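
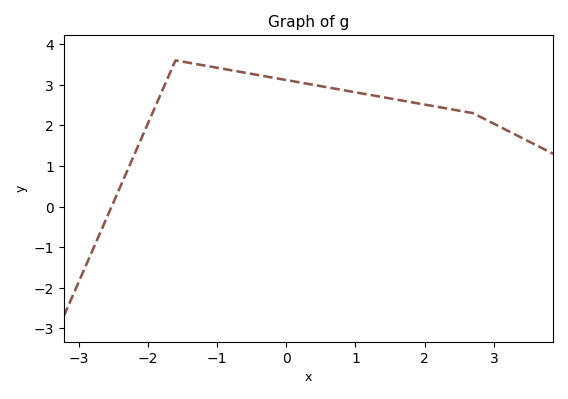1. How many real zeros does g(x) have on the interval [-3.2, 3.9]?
1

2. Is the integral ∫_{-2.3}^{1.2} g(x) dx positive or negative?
positive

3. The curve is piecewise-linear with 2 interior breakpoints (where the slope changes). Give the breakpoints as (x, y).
(-1.6, 3.6); (2.7, 2.3)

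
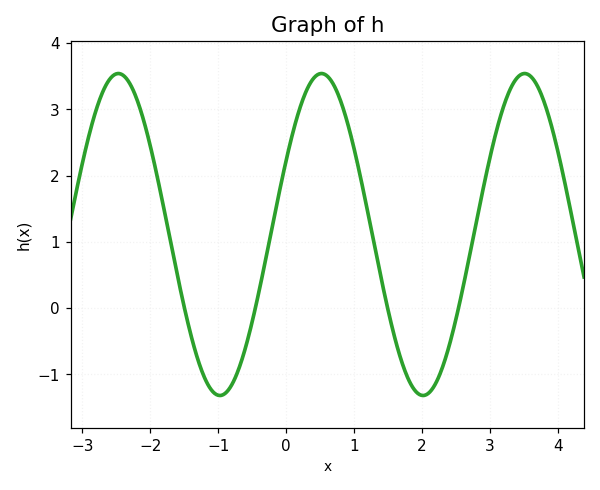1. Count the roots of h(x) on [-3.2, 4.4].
4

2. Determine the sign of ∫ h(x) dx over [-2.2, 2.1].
positive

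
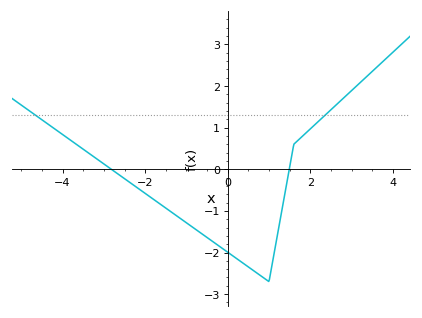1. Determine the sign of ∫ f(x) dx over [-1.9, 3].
negative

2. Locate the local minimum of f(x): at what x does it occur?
1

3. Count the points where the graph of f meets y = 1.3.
2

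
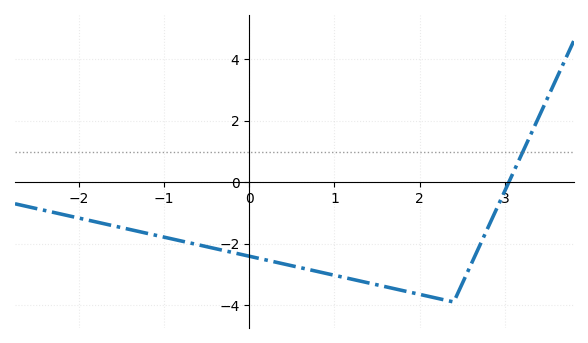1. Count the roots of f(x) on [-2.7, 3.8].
1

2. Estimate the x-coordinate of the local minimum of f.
2.4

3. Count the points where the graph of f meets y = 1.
1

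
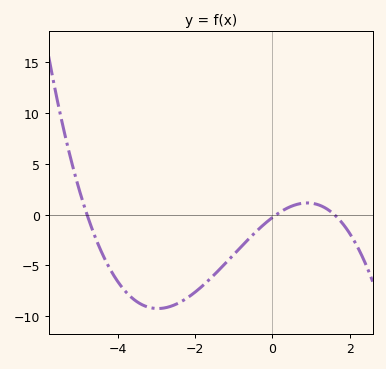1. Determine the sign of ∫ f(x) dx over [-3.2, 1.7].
negative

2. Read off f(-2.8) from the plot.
-9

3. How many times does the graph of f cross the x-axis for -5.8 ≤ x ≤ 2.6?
3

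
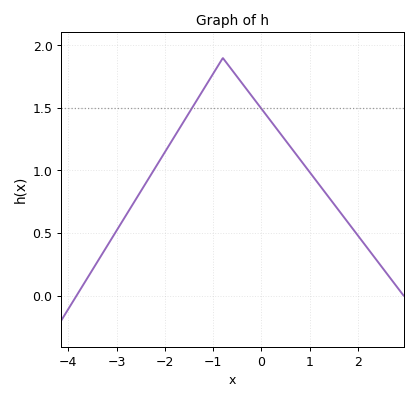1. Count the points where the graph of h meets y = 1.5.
2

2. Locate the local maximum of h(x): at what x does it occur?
-0.8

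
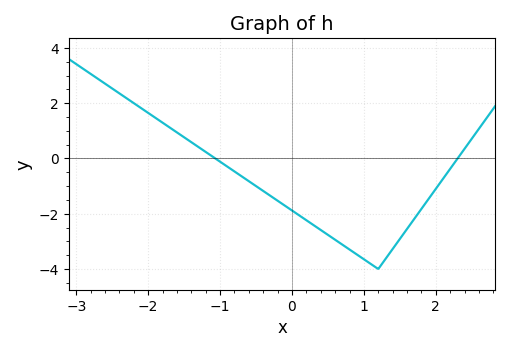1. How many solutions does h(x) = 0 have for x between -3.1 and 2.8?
2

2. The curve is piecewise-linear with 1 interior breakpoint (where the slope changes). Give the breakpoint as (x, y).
(1.2, -4)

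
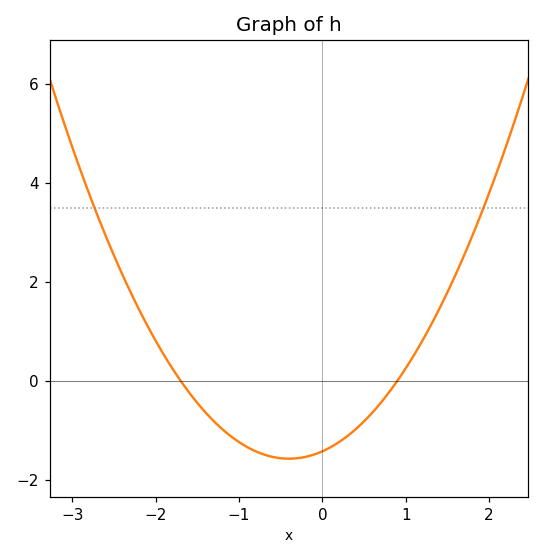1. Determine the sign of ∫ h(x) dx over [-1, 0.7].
negative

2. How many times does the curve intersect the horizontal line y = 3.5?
2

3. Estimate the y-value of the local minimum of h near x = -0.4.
-1.6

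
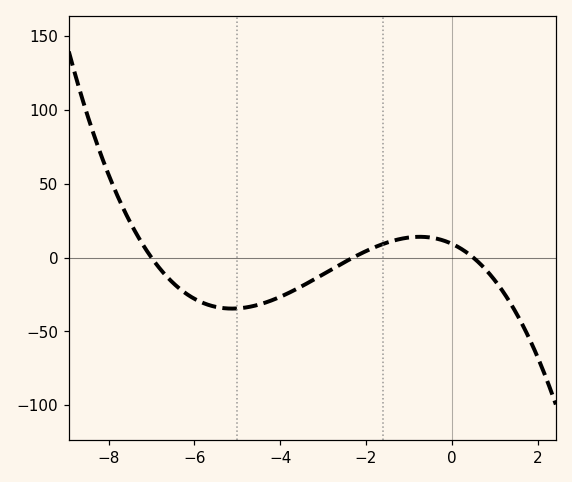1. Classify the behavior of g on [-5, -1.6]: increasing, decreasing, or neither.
increasing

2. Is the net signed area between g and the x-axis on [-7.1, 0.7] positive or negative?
negative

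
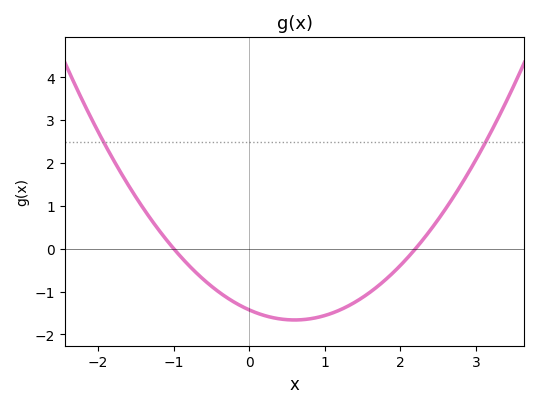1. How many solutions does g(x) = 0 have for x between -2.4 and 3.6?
2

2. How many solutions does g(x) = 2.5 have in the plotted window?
2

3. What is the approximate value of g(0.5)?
-1.7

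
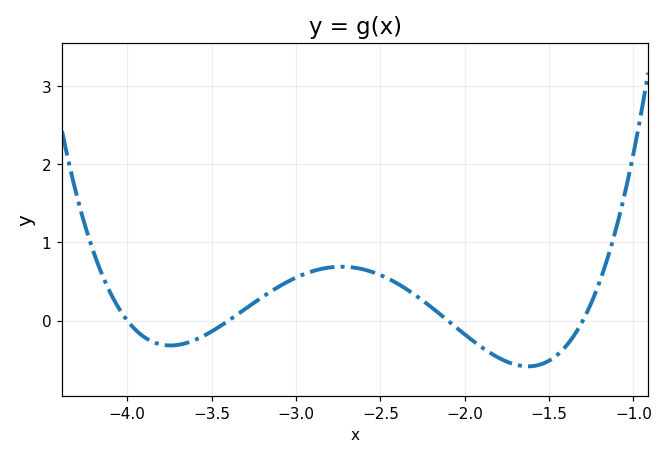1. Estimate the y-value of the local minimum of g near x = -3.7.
-0.318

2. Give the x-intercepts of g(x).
-4, -3.4, -2.1, -1.3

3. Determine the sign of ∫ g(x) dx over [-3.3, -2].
positive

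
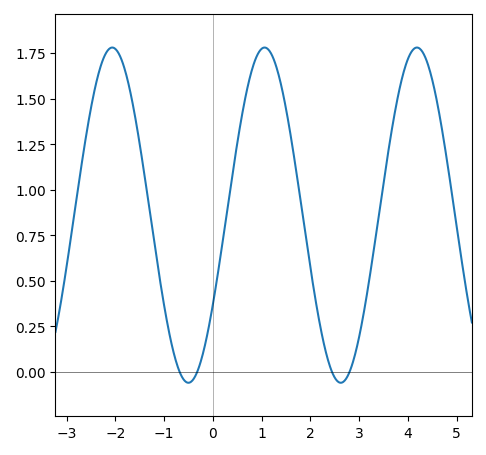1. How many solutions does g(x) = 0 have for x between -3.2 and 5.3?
4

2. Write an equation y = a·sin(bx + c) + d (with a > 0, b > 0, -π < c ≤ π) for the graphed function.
y = 0.92sin(2x - 0.56) + 0.86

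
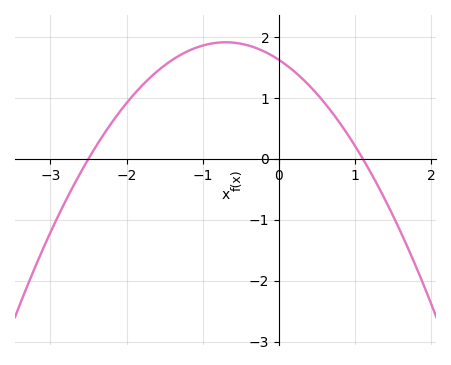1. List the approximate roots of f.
-2.5, 1.1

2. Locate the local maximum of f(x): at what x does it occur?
-0.7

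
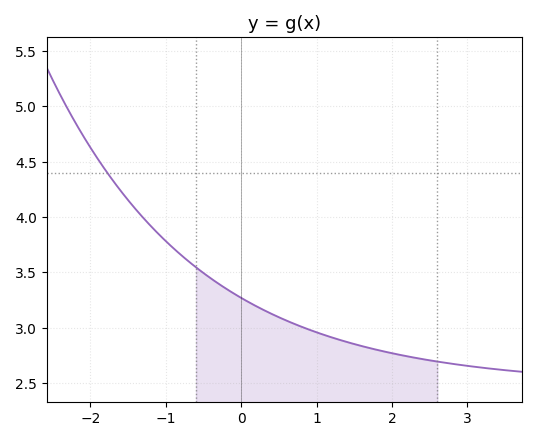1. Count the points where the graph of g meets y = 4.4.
1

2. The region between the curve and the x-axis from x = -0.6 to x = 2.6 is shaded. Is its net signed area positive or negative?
positive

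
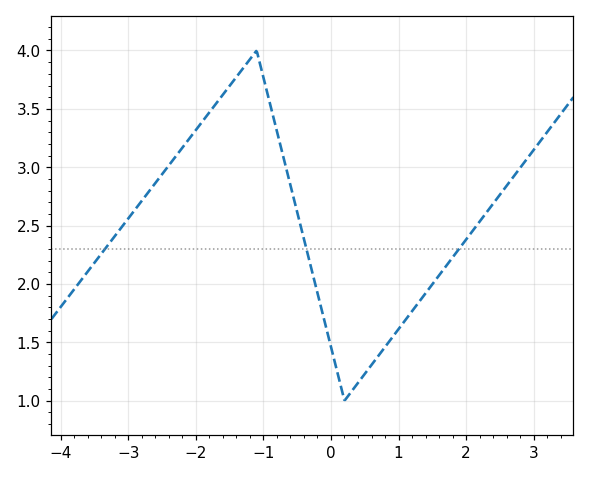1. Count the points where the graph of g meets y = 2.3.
3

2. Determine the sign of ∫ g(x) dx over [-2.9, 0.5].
positive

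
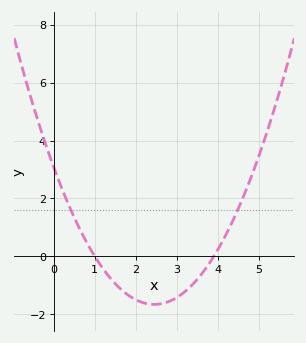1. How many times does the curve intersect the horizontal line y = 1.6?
2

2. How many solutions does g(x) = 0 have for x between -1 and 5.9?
2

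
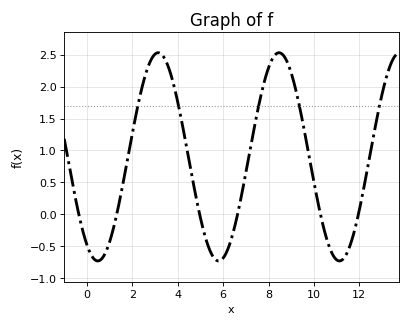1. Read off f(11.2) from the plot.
-0.723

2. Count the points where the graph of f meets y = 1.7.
5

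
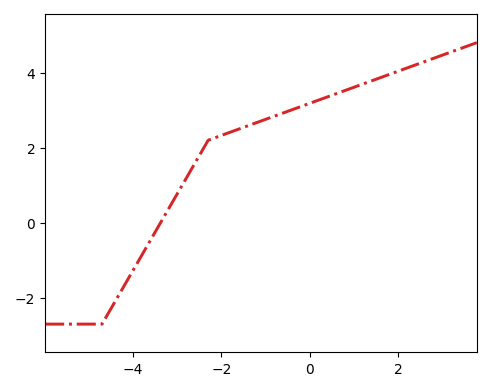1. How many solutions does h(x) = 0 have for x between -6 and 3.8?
1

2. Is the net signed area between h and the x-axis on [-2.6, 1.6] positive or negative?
positive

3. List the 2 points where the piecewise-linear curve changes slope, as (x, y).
(-4.7, -2.7); (-2.3, 2.2)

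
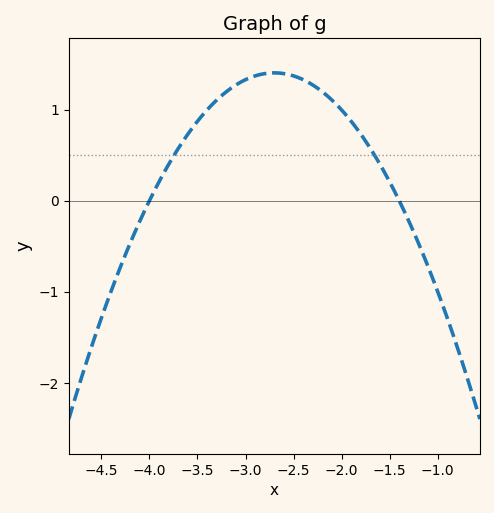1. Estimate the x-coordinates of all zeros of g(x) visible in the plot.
-4, -1.4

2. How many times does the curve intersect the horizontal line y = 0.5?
2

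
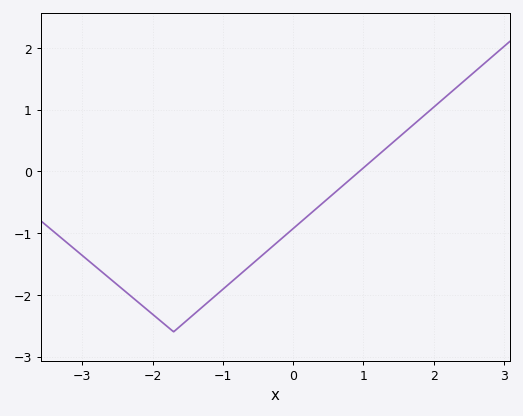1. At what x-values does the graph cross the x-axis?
0.945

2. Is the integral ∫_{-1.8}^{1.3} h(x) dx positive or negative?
negative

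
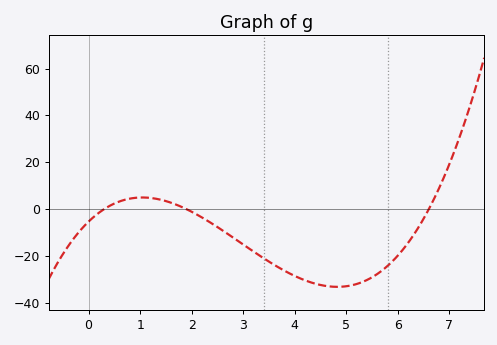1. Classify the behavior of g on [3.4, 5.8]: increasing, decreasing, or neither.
neither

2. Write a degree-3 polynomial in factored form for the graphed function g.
y = 1.41(x - 0.3)(x - 1.9)(x - 6.6)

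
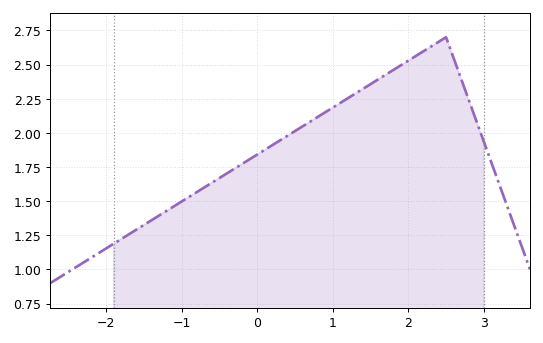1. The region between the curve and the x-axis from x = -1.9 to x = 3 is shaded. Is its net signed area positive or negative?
positive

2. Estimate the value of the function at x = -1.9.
1.2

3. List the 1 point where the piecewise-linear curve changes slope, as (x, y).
(2.5, 2.7)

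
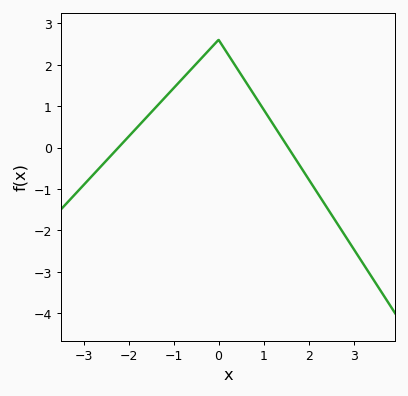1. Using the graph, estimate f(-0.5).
2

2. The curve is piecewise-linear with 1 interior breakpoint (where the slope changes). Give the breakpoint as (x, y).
(0, 2.6)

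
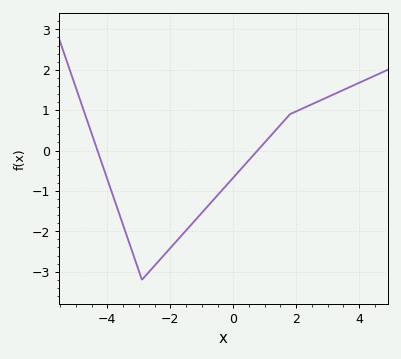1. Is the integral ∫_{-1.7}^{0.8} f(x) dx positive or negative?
negative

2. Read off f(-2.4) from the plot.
-2.8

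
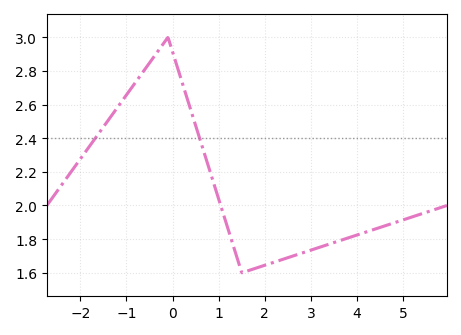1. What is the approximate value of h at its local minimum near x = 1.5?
1.6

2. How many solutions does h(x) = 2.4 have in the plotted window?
2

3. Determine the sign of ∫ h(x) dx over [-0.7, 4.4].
positive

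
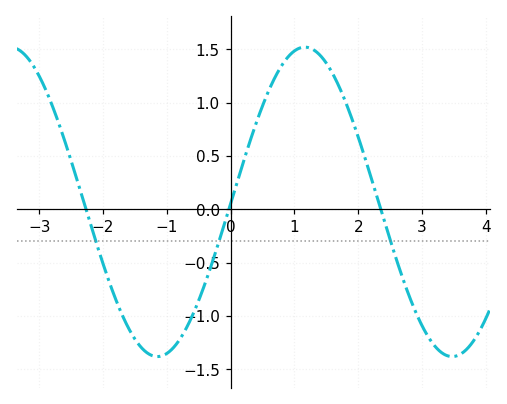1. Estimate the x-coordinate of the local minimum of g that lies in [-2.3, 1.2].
-1.1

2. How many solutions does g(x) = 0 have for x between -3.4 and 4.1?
3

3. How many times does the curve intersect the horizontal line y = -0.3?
3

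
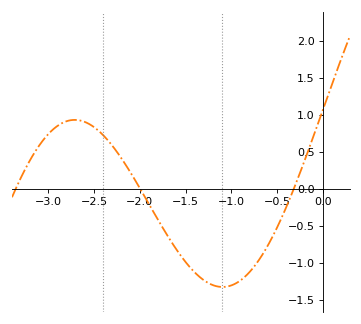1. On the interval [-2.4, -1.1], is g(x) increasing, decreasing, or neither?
decreasing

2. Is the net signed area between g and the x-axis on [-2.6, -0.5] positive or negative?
negative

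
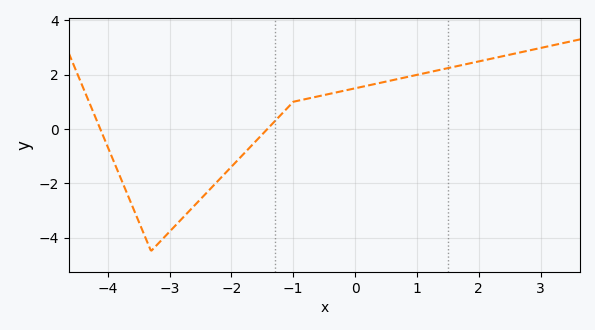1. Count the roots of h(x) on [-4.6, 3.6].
2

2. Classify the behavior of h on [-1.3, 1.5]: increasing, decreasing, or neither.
increasing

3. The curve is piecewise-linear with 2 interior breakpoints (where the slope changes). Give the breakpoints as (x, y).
(-3.3, -4.5); (-1, 1)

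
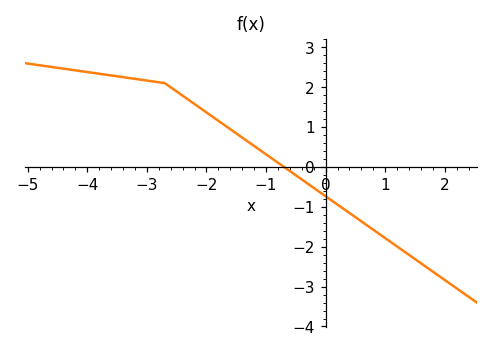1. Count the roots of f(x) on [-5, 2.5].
1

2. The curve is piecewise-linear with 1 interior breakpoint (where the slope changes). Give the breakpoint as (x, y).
(-2.7, 2.1)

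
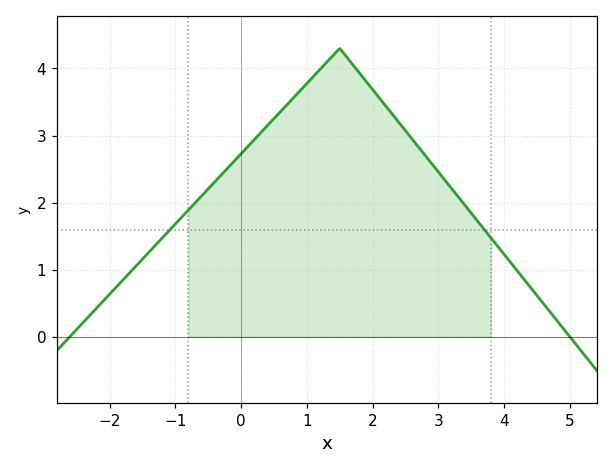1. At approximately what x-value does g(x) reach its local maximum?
1.5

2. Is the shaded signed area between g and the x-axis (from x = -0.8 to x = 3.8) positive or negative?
positive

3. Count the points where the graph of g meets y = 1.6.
2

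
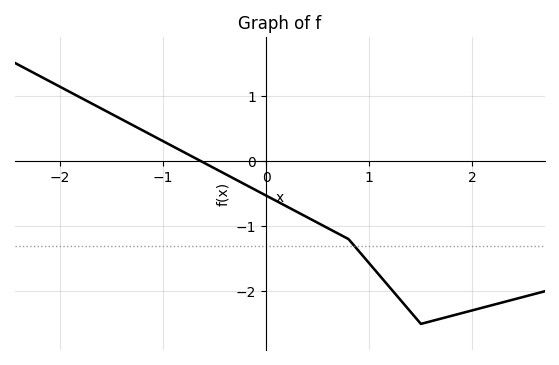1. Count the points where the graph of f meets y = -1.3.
1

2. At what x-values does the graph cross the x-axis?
-0.6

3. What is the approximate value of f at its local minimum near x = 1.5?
-2.5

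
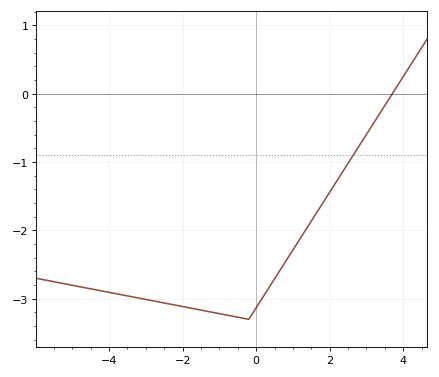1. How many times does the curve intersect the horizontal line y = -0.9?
1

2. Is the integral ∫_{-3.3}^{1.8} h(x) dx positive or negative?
negative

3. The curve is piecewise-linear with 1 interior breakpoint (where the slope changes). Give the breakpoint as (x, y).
(-0.2, -3.3)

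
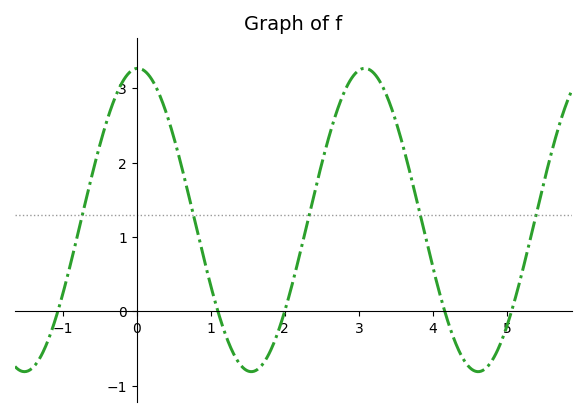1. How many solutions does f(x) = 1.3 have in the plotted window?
5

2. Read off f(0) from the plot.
3.27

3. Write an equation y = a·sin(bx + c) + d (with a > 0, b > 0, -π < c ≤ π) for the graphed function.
y = 2.04sin(2.05x + 1.54) + 1.23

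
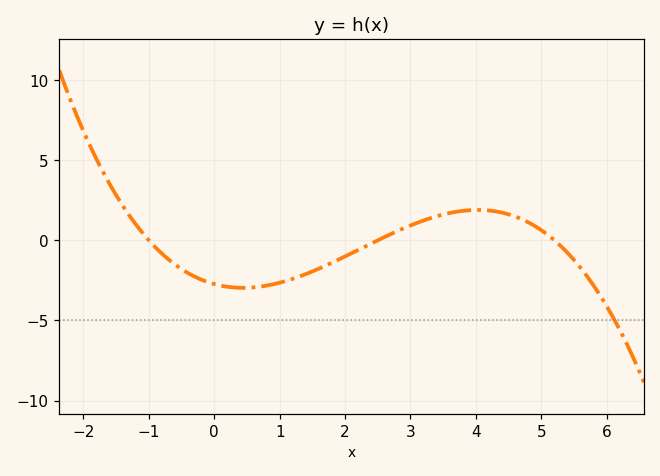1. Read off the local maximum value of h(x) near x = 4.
2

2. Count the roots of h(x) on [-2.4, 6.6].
3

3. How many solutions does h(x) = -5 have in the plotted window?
1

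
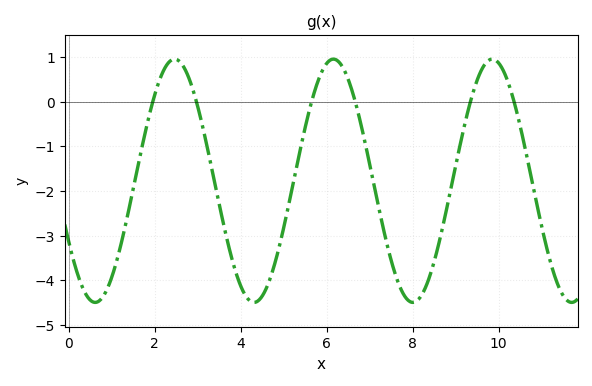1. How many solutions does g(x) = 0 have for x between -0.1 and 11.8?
6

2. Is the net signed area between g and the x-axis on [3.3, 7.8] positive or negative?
negative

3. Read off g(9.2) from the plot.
-0.555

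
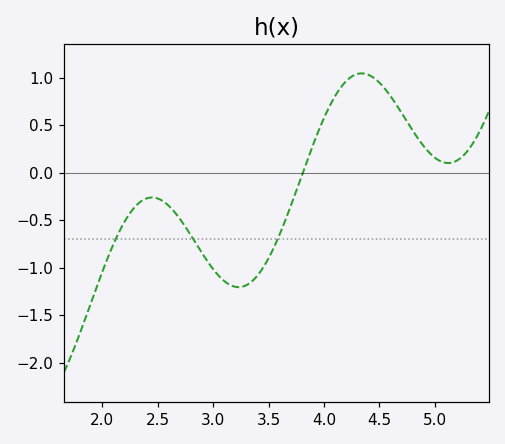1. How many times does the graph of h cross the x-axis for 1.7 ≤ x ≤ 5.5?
1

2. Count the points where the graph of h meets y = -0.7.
3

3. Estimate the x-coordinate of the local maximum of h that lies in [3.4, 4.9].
4.34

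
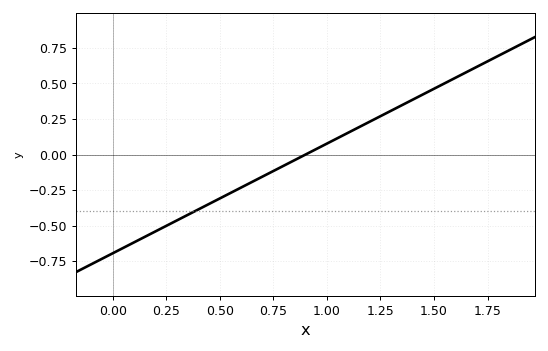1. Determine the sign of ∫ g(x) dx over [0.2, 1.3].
negative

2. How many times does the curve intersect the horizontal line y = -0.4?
1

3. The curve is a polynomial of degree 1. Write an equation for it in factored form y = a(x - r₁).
y = 0.77(x - 0.9)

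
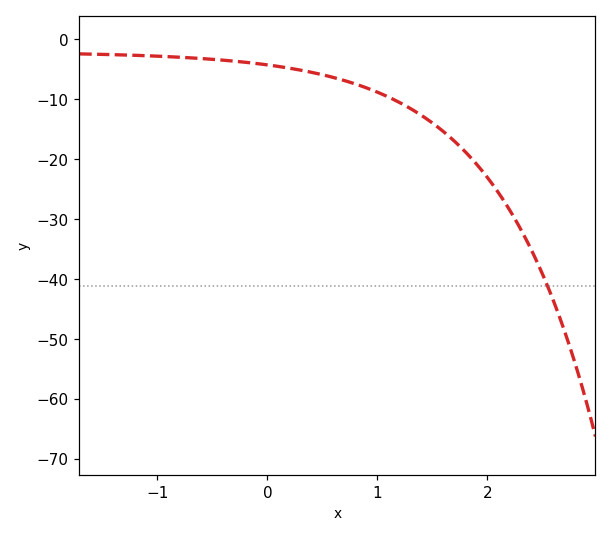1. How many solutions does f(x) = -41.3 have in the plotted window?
1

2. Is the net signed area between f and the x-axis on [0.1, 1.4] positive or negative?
negative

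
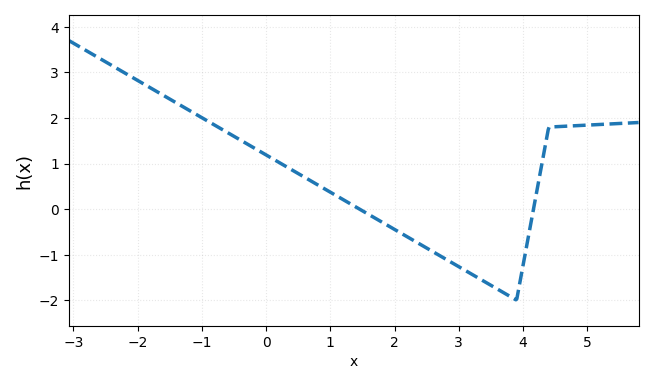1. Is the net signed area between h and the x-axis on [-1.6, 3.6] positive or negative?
positive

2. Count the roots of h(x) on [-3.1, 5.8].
2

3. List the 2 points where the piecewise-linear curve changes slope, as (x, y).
(3.9, -2); (4.4, 1.8)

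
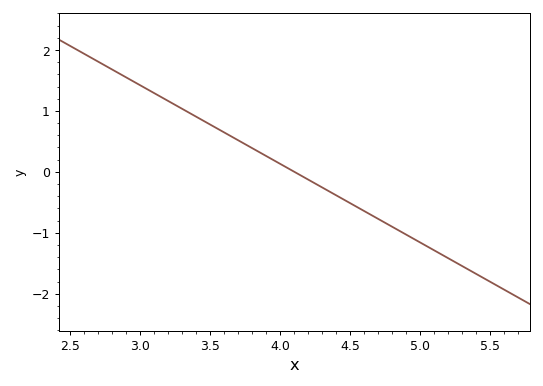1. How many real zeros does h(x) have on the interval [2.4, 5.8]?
1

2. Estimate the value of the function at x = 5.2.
-1.4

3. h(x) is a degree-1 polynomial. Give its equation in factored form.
y = -1.29(x - 4.1)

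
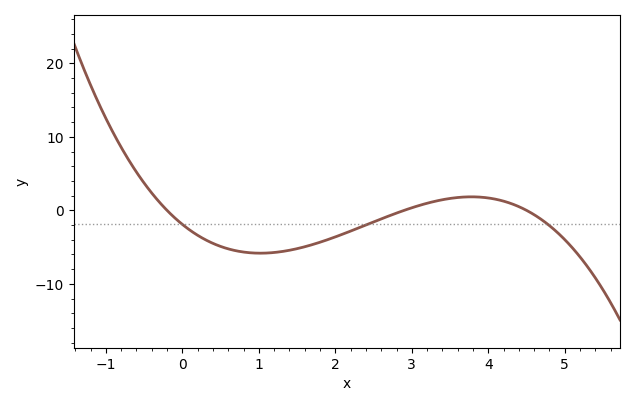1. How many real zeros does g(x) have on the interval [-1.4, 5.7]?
3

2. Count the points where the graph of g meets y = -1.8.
3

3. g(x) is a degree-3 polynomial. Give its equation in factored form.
y = -0.73(x + 0.2)(x - 2.9)(x - 4.5)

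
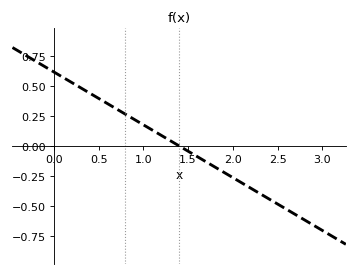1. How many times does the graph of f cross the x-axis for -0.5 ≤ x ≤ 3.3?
1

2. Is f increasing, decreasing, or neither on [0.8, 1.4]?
decreasing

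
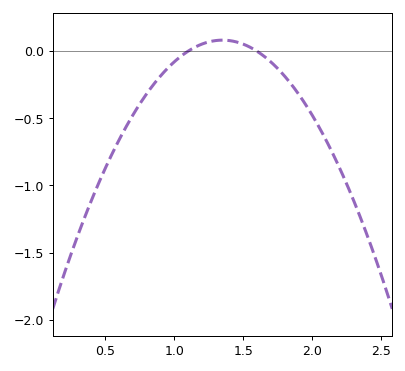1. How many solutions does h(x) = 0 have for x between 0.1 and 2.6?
2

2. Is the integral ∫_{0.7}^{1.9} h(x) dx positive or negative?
negative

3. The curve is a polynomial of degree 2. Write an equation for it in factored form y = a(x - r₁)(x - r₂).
y = -1.32(x - 1.1)(x - 1.6)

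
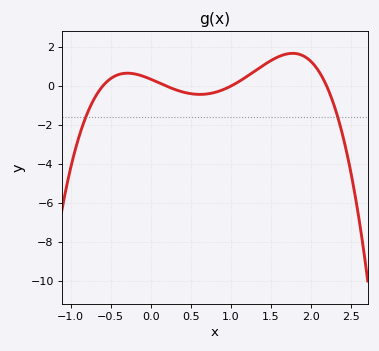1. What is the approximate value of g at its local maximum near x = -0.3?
0.668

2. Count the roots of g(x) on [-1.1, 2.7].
4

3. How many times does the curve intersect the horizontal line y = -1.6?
2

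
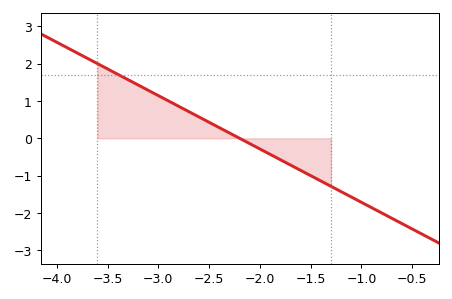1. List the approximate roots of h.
-2.2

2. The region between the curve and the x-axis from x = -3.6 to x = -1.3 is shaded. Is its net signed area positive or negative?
positive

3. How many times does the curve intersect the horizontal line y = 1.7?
1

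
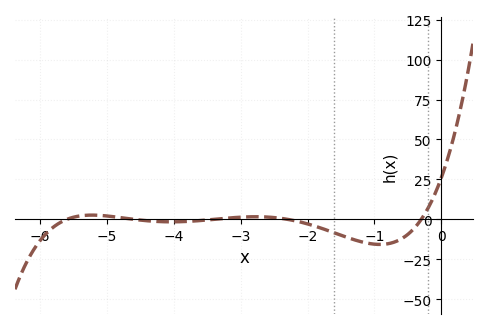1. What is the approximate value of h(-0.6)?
-12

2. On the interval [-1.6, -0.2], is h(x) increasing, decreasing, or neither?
neither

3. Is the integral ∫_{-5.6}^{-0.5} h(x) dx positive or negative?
negative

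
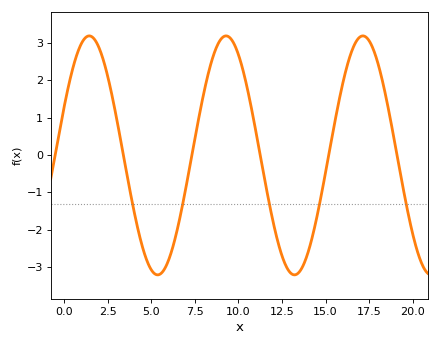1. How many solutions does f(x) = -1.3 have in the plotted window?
5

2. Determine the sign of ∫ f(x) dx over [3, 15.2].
negative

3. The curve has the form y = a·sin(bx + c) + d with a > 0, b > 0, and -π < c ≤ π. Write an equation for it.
y = 3.2sin(0.8x + 0.422) - 0.01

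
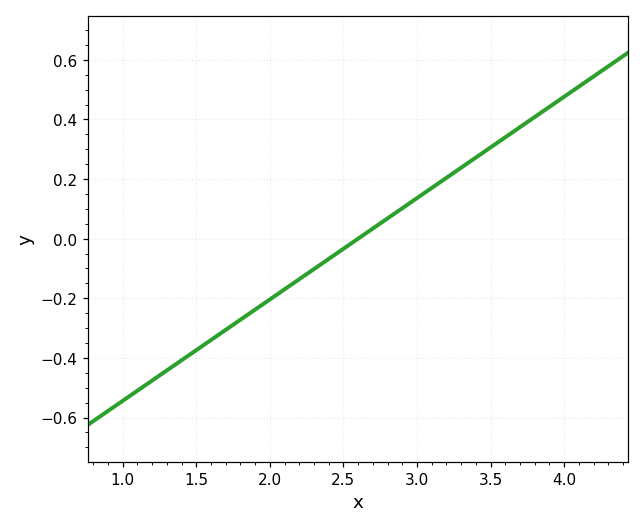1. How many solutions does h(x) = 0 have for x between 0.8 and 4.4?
1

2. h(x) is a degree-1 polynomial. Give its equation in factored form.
y = 0.34(x - 2.6)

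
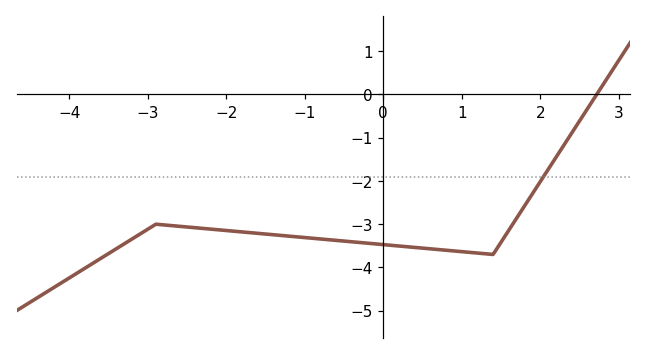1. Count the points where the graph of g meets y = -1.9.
1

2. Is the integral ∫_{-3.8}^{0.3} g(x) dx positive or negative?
negative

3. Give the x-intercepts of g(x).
2.72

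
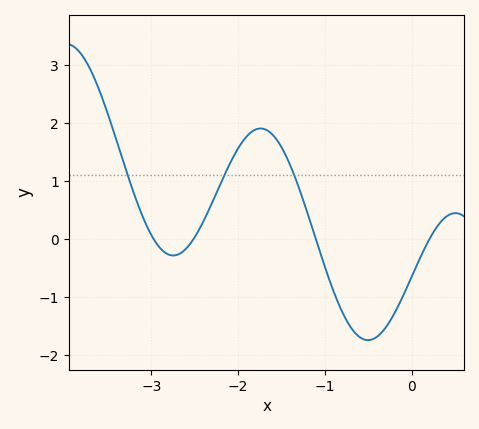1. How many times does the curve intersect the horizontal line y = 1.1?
3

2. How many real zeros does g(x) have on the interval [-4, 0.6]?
4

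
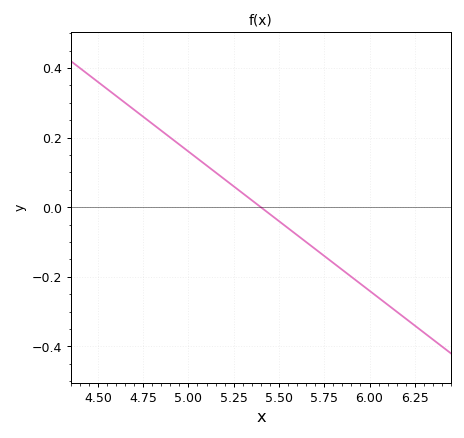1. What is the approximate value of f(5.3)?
0.04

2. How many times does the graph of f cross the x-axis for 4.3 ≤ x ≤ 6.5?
1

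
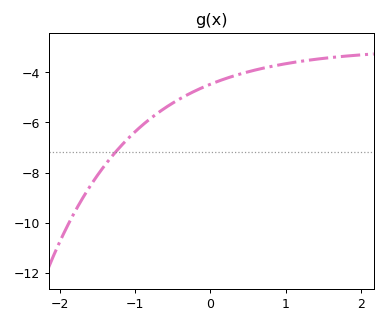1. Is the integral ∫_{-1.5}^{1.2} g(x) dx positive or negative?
negative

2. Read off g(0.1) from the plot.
-4.35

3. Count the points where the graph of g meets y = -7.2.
1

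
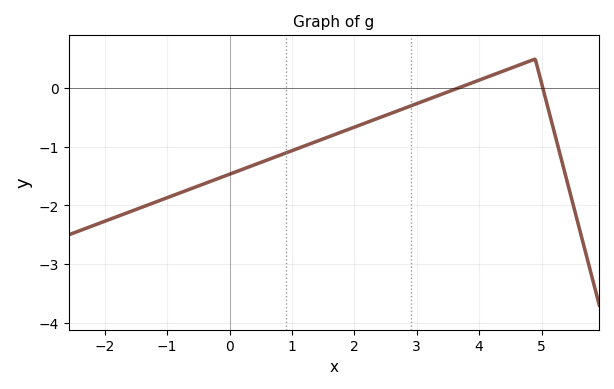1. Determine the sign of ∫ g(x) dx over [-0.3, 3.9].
negative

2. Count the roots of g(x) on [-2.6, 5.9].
2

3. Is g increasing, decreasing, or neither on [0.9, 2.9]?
increasing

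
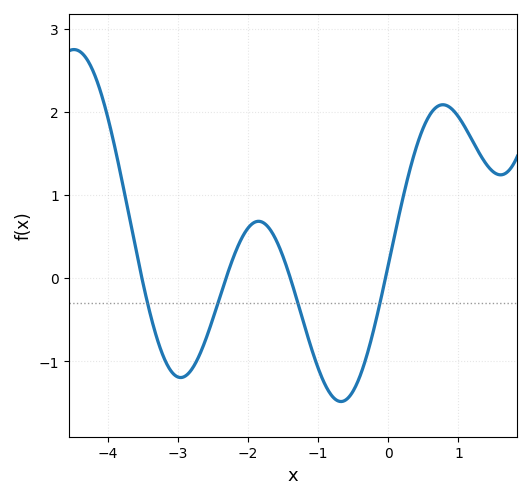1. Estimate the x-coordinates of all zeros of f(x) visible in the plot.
-3.5, -2.3, -1.4, 0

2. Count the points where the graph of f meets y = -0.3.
4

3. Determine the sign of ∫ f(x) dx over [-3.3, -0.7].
negative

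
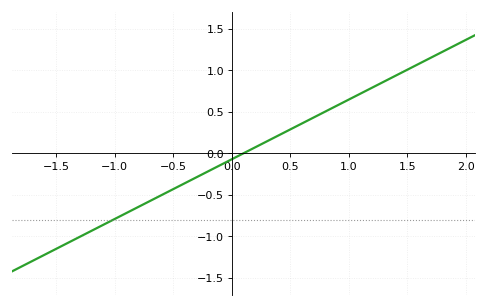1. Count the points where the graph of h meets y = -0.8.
1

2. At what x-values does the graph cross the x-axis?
0.1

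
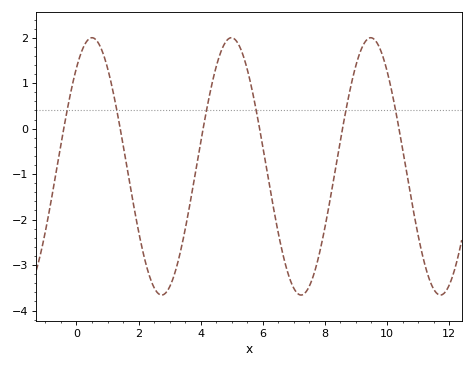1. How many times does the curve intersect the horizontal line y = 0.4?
6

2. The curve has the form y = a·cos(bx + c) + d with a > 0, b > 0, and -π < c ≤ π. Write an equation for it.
y = 2.83cos(1.4x - 0.7) - 0.83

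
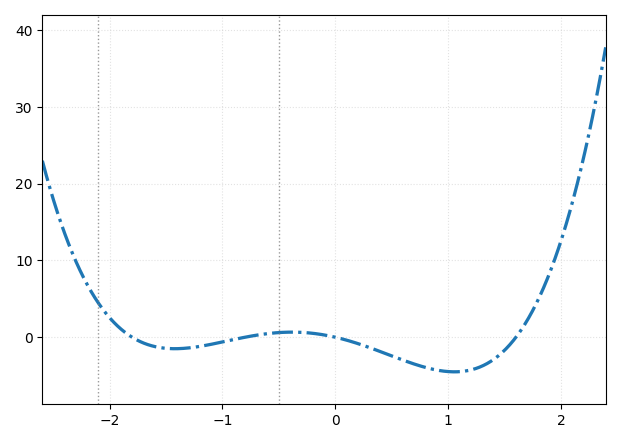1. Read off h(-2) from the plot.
3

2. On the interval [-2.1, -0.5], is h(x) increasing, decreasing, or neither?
neither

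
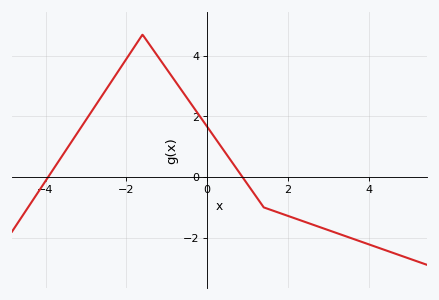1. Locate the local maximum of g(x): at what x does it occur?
-1.6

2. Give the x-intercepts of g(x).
-3.94, 0.874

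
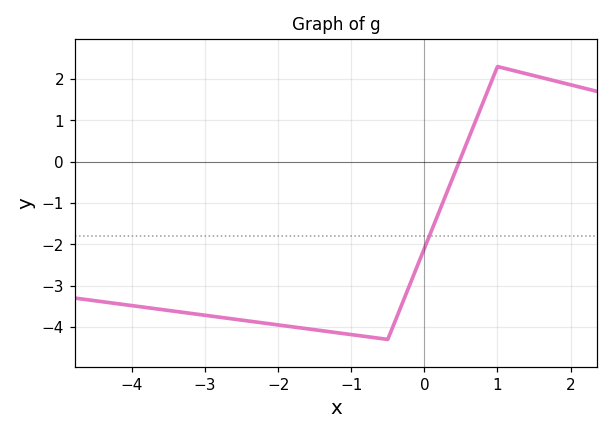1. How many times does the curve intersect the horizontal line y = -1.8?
1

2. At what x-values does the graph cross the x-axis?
0.477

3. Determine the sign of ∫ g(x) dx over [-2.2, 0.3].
negative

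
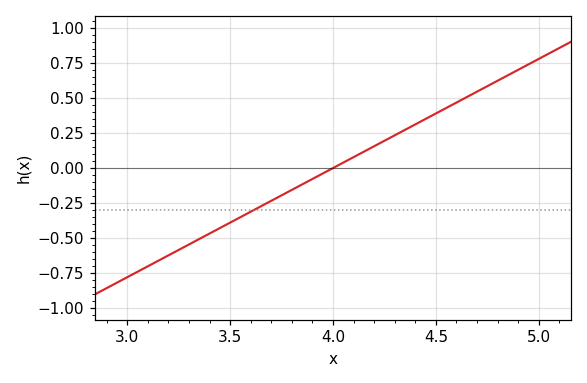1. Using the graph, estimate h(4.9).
0.7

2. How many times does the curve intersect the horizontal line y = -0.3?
1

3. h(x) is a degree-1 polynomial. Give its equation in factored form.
y = 0.78(x - 4)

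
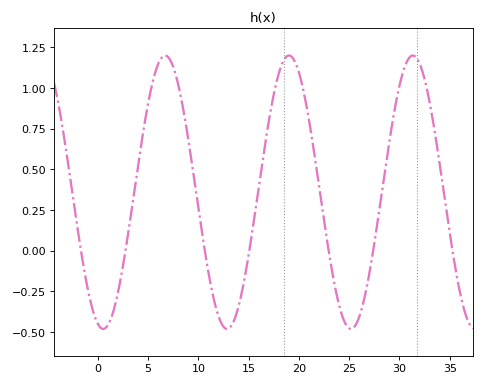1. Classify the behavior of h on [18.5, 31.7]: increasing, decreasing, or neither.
neither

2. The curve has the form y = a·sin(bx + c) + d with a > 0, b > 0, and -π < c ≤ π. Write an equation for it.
y = 0.84sin(0.51x - 1.84) + 0.36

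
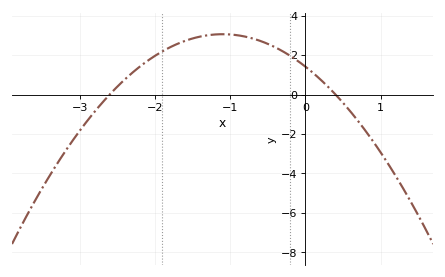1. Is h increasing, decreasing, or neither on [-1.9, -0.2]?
neither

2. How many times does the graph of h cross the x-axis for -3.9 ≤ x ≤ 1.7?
2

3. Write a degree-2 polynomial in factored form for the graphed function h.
y = -1.36(x + 2.6)(x - 0.4)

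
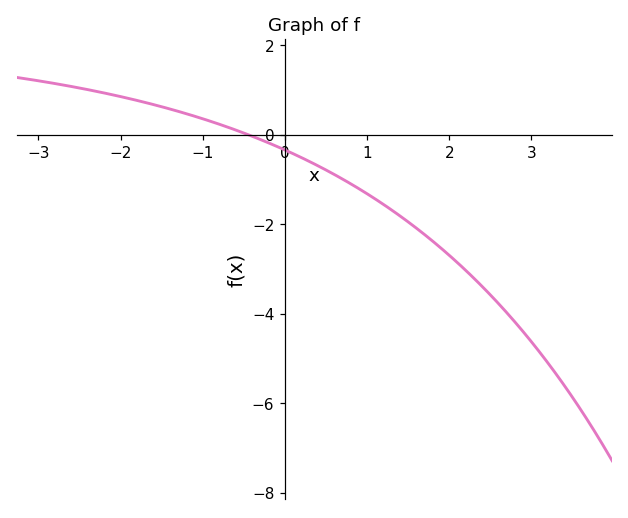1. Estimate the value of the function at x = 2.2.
-3.03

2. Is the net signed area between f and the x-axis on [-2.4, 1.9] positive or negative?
negative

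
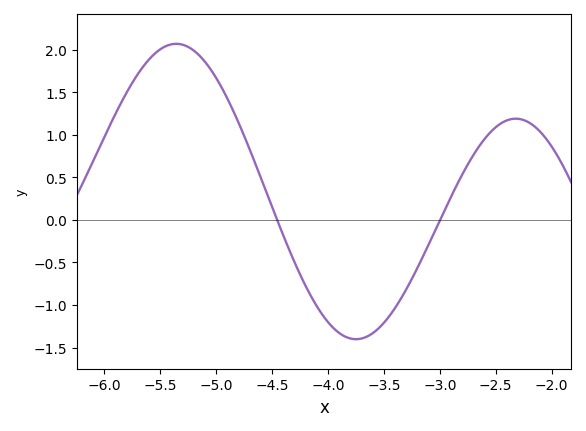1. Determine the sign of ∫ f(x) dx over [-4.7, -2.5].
negative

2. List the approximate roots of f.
-4.5, -3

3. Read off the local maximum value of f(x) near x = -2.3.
1.2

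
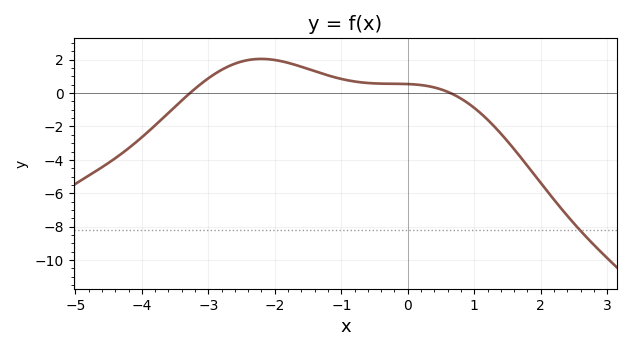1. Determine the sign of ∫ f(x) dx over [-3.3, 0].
positive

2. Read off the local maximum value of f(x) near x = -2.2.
2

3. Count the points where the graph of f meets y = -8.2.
1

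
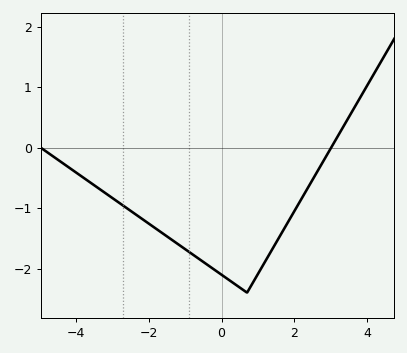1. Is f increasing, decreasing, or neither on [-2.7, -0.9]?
decreasing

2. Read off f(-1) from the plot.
-1.68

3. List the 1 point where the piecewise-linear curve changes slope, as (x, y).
(0.7, -2.4)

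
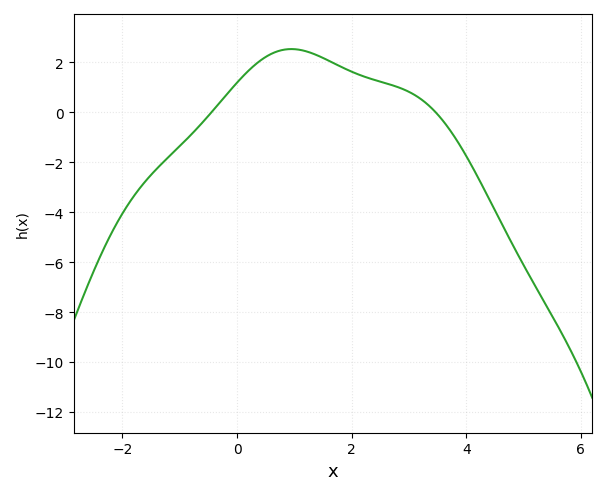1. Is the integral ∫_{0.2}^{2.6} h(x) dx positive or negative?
positive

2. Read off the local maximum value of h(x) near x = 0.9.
2.6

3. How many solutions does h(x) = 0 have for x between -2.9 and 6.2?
2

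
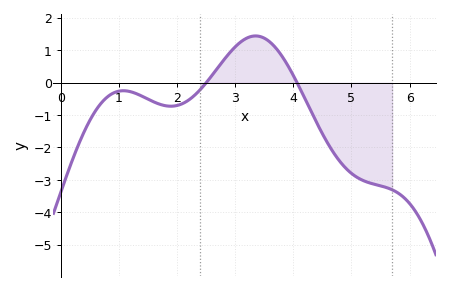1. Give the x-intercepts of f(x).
2.5, 4.06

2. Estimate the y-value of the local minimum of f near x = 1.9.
-0.727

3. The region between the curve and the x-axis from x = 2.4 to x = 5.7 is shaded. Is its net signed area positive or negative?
negative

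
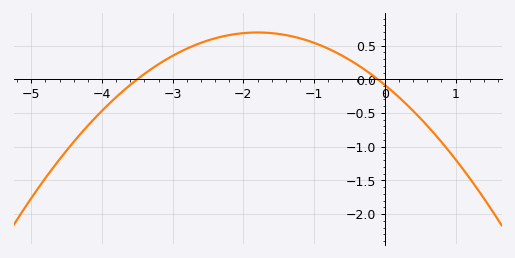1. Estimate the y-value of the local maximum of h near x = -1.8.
0.694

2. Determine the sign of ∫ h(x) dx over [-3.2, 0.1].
positive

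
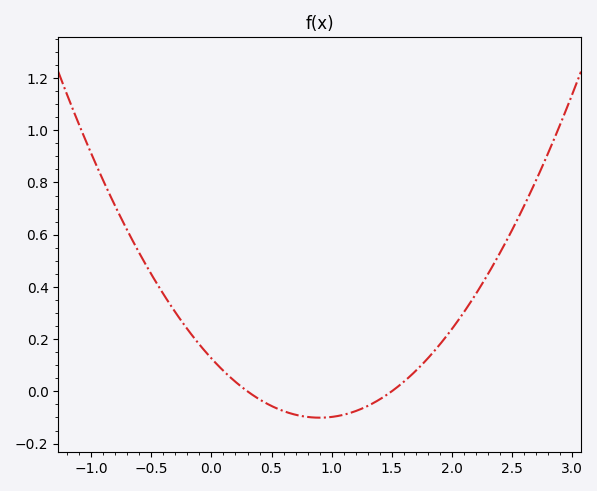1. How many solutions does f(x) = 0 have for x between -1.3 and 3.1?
2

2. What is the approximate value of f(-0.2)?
0.238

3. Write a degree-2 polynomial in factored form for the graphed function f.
y = 0.28(x - 0.3)(x - 1.5)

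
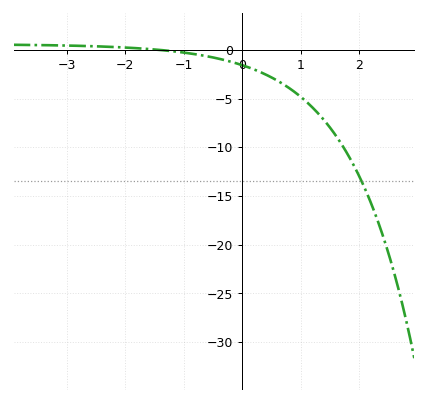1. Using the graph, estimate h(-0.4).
-0.888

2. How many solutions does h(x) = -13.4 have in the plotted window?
1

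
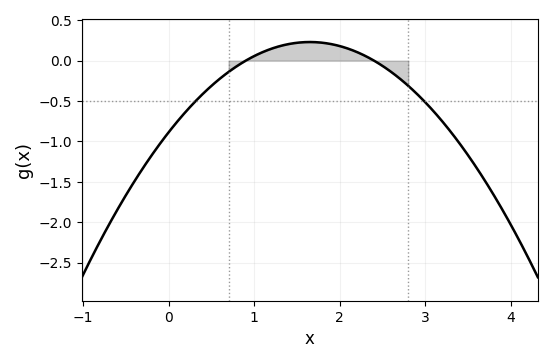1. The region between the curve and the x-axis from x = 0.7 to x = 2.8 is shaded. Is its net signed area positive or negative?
positive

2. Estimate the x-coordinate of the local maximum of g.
1.65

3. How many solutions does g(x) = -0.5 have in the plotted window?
2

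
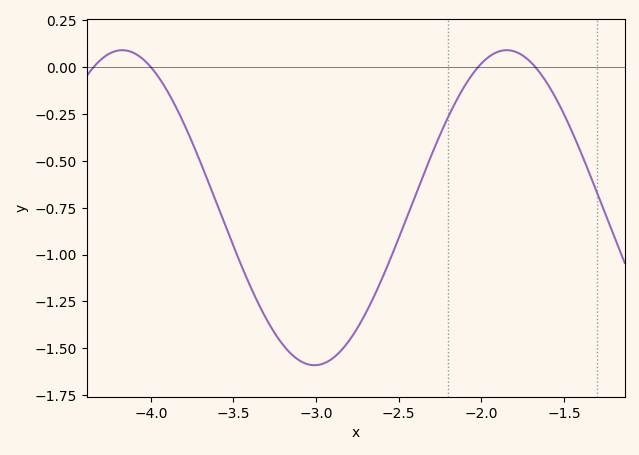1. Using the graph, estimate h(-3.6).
-0.73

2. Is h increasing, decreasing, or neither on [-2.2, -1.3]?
neither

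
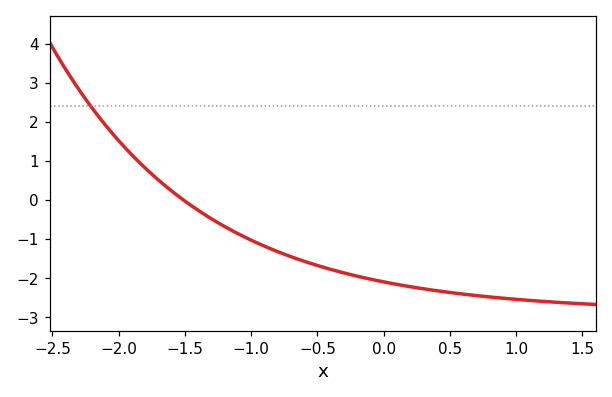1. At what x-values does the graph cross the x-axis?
-1.51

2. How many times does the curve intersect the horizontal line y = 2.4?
1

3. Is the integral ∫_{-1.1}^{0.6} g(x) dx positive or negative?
negative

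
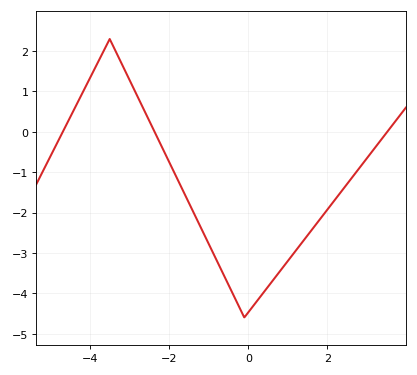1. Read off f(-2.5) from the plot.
0.3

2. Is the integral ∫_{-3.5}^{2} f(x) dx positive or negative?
negative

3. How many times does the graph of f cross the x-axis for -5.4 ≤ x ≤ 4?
3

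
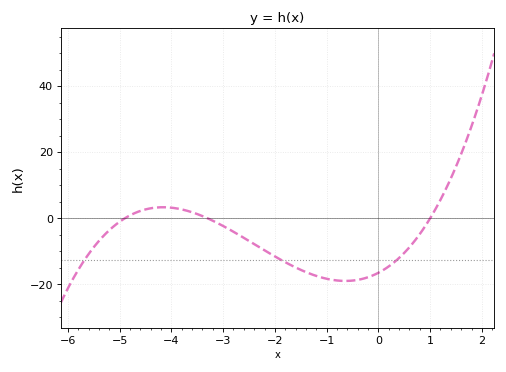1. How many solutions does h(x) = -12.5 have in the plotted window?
3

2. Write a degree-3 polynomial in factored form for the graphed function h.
y = 1.02(x + 4.9)(x + 3.3)(x - 1)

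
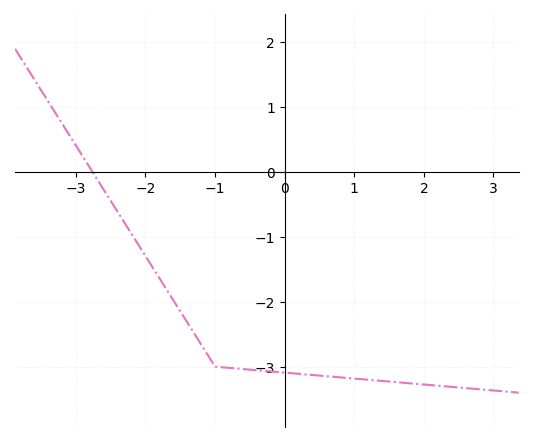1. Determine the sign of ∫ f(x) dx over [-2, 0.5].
negative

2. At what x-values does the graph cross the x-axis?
-2.76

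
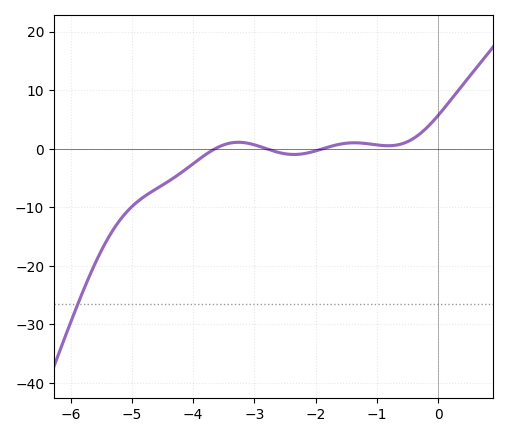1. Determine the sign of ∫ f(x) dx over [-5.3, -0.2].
negative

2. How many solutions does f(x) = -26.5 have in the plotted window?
1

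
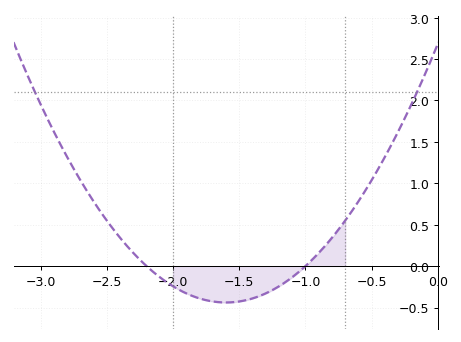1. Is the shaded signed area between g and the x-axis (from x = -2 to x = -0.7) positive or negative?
negative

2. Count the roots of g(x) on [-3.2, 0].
2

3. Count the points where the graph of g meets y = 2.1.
2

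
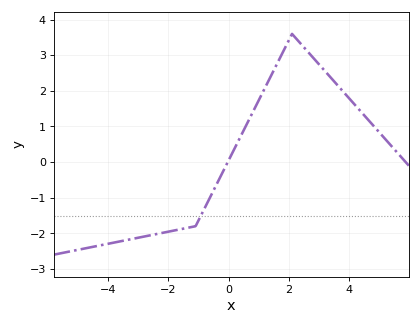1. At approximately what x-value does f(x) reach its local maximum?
2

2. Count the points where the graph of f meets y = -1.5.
1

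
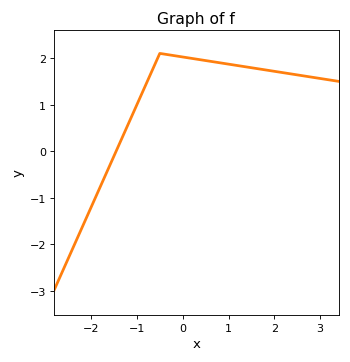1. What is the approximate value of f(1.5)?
1.8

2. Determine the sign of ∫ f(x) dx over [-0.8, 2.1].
positive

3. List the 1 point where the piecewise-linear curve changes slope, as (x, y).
(-0.5, 2.1)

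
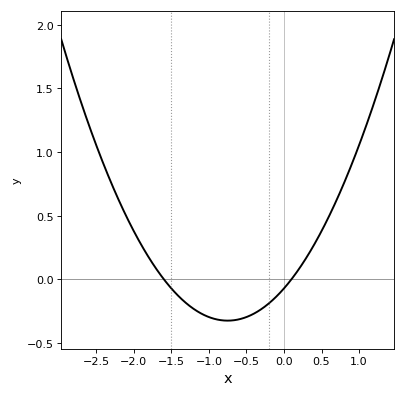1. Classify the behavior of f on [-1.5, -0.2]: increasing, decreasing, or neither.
neither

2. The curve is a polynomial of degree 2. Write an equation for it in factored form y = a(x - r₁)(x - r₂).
y = 0.45(x + 1.6)(x - 0.1)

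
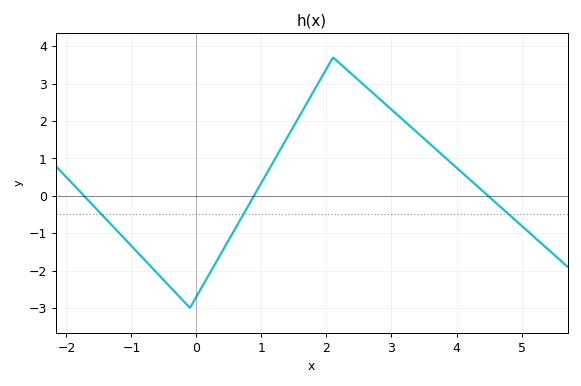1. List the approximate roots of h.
-1.8, 0.8, 4.4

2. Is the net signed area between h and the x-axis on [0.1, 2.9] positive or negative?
positive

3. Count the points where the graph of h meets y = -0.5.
3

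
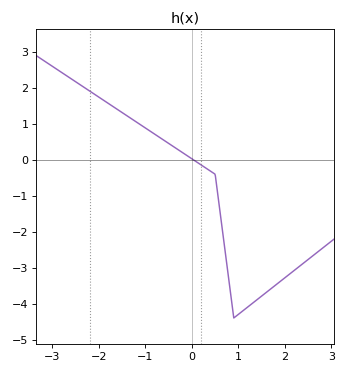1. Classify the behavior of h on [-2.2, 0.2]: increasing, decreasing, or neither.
decreasing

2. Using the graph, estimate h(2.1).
-3.2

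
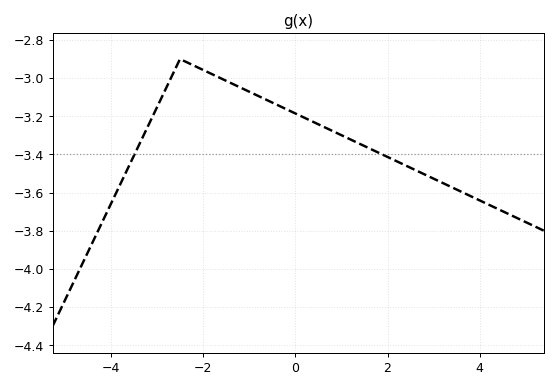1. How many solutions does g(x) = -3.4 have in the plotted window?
2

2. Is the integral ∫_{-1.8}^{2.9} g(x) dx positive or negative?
negative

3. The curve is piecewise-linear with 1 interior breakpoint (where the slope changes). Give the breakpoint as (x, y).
(-2.5, -2.9)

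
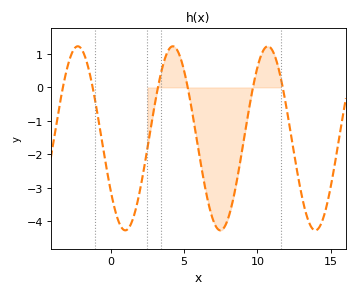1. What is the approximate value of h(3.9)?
1.1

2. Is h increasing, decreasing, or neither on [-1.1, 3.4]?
neither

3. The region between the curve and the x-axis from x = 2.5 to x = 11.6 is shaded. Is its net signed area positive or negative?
negative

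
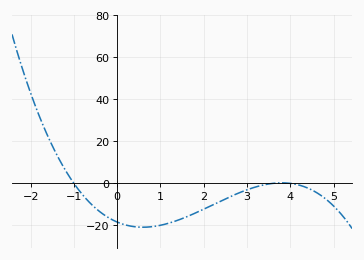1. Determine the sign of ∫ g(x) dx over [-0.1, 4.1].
negative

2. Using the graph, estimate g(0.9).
-20.4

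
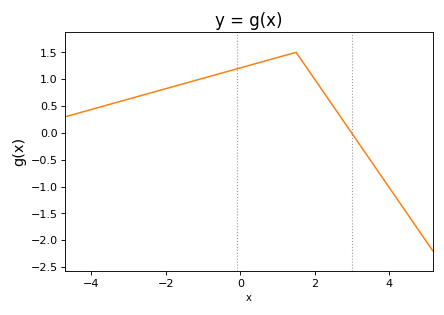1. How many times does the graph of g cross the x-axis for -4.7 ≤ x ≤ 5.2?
1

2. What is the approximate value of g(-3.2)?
0.59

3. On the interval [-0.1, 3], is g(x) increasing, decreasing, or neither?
neither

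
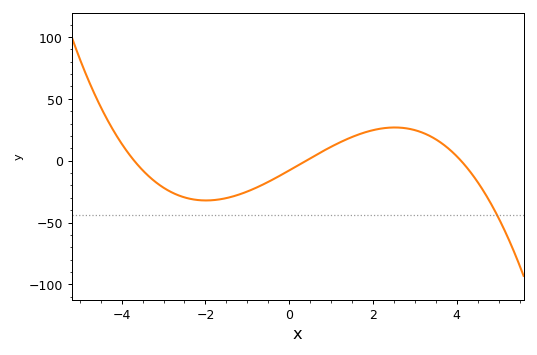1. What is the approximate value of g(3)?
24.7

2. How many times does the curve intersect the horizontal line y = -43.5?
1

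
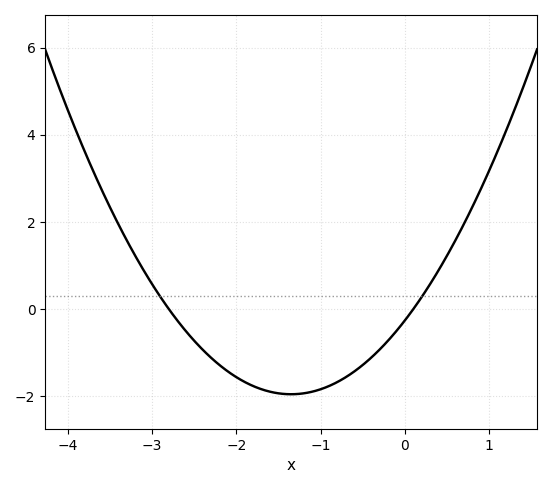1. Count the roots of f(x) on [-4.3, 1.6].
2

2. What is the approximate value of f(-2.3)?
-1.12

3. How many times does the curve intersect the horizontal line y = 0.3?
2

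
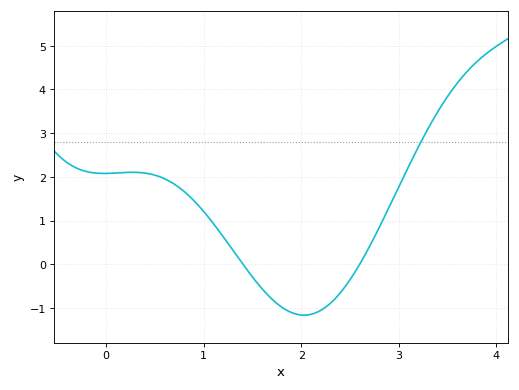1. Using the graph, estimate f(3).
1.77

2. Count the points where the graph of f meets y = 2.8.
1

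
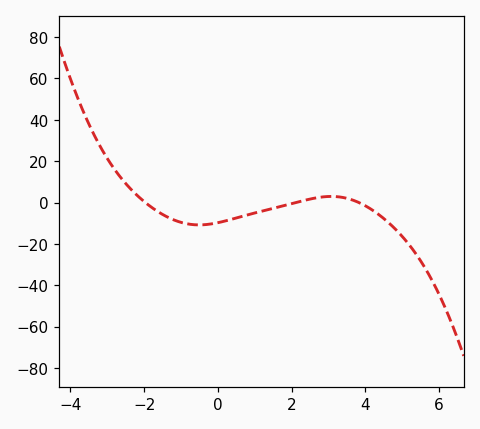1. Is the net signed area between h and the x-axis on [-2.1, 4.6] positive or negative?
negative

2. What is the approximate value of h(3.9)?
-0.645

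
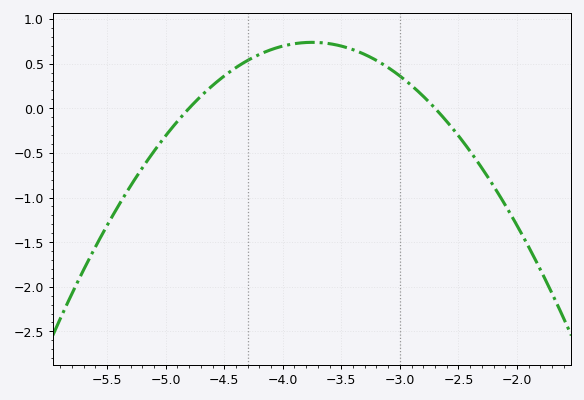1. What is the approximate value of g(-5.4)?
-1.09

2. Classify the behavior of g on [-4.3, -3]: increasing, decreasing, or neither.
neither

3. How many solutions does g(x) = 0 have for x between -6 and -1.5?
2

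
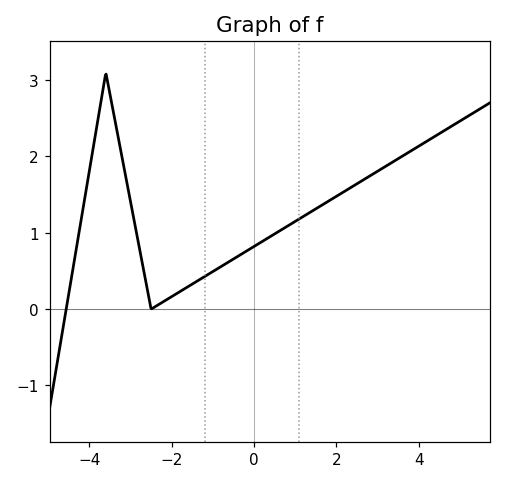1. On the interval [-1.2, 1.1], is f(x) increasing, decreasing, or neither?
increasing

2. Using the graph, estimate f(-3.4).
2.5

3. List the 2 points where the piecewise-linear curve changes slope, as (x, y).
(-3.6, 3.1); (-2.5, 0)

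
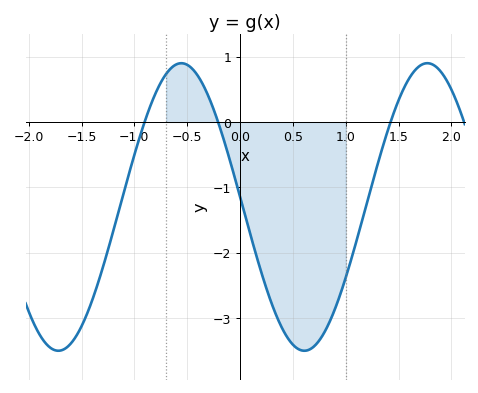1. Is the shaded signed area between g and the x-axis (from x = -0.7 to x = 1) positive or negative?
negative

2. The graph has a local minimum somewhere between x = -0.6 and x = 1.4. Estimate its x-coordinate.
0.607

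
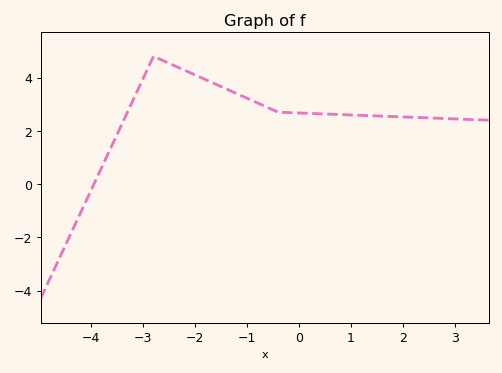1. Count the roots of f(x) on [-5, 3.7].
1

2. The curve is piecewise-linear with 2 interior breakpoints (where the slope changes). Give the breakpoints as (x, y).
(-2.8, 4.8); (-0.4, 2.7)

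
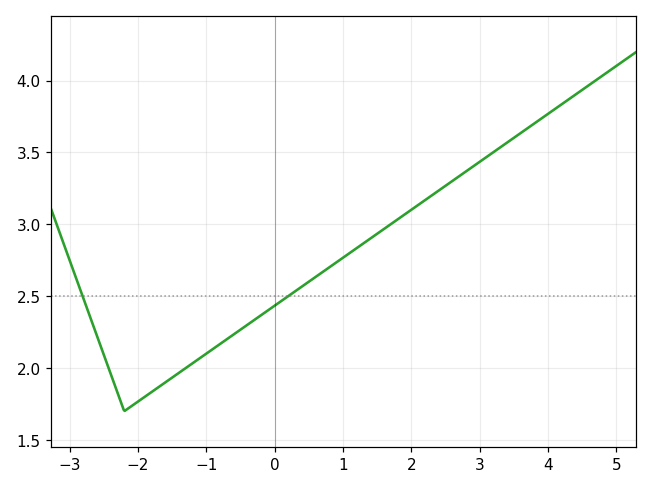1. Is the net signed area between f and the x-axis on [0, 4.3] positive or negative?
positive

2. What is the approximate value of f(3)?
3.45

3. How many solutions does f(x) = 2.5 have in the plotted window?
2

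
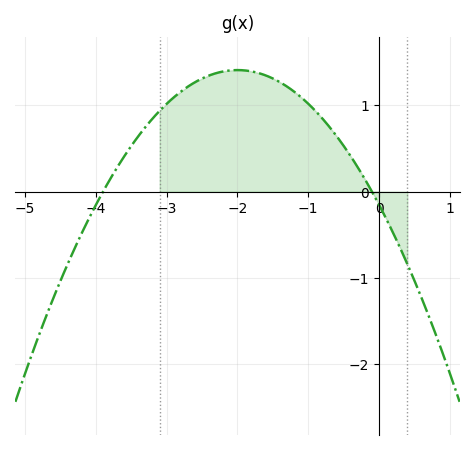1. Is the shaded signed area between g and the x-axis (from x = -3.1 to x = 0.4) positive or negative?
positive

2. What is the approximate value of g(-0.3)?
0.281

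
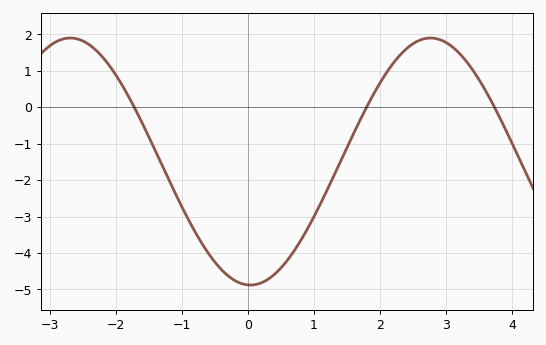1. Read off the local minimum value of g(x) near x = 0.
-4.9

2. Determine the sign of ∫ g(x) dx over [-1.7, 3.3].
negative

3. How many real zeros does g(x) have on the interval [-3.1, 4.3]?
3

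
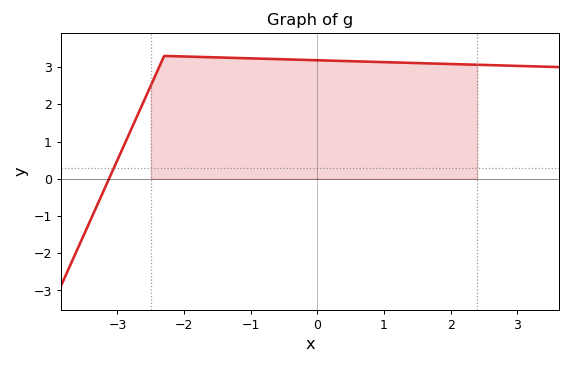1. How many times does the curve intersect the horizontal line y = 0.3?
1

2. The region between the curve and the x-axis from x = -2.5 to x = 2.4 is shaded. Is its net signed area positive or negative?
positive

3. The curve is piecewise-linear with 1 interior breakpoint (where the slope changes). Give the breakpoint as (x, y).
(-2.3, 3.3)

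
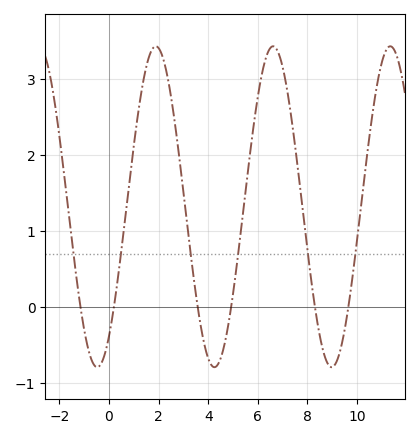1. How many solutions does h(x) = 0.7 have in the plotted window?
6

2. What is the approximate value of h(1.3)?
2.8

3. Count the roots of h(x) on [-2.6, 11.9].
6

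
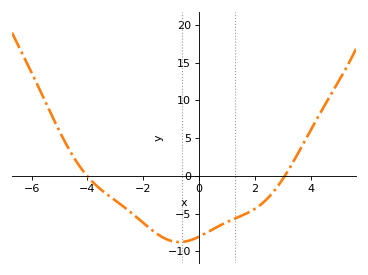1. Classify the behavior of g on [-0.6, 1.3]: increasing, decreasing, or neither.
increasing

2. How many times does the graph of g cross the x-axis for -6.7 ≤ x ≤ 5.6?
2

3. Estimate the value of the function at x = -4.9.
5.17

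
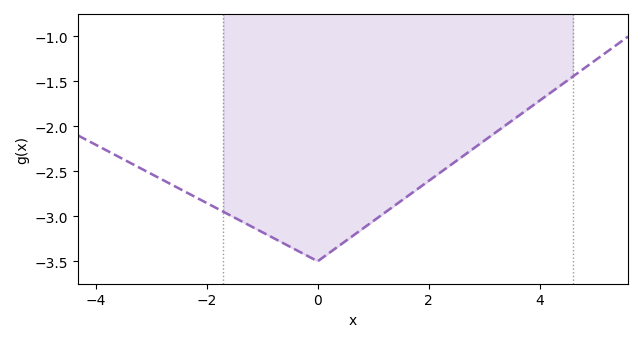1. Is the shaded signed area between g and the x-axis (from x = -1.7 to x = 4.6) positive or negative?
negative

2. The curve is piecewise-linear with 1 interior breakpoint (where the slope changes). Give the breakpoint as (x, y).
(0, -3.5)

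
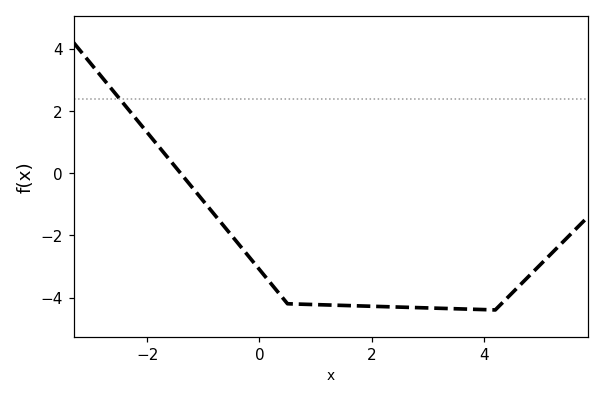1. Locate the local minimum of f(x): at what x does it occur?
4.2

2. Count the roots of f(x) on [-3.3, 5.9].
1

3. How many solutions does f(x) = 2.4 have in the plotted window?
1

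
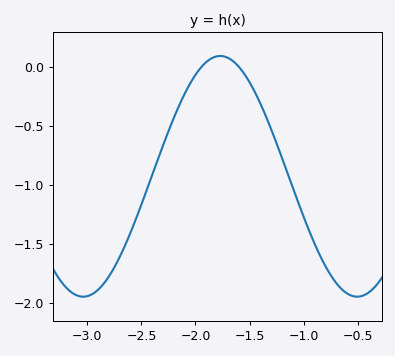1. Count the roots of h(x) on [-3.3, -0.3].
2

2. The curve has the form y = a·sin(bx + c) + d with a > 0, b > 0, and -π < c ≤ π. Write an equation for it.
y = 1.02sin(2.48x - 0.32) - 0.93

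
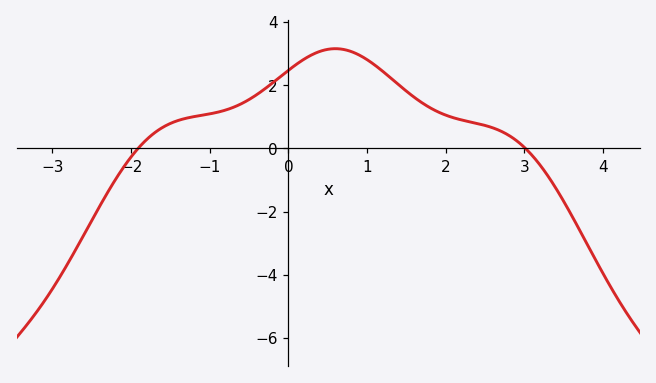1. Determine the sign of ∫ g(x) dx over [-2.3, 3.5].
positive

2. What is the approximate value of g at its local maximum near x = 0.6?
3.2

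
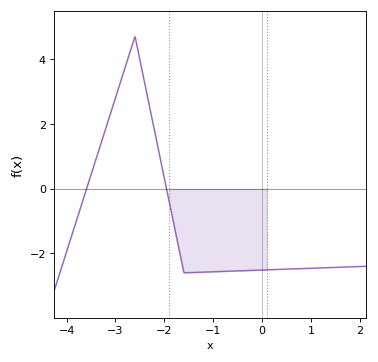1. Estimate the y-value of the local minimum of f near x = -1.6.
-2.6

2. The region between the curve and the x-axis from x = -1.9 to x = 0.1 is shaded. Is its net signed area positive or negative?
negative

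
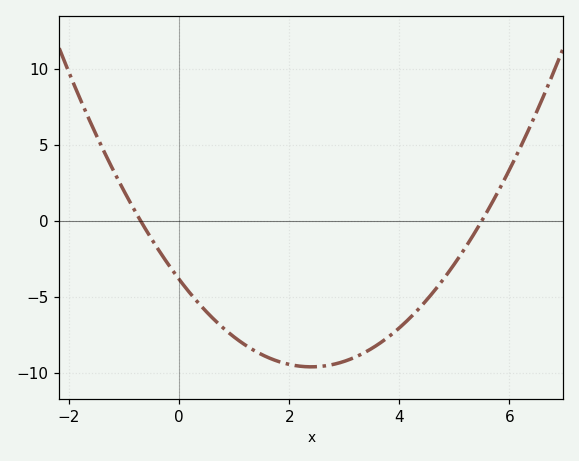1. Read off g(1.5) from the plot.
-9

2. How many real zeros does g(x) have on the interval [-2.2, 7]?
2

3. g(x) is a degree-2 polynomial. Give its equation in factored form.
y = 1(x + 0.7)(x - 5.5)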